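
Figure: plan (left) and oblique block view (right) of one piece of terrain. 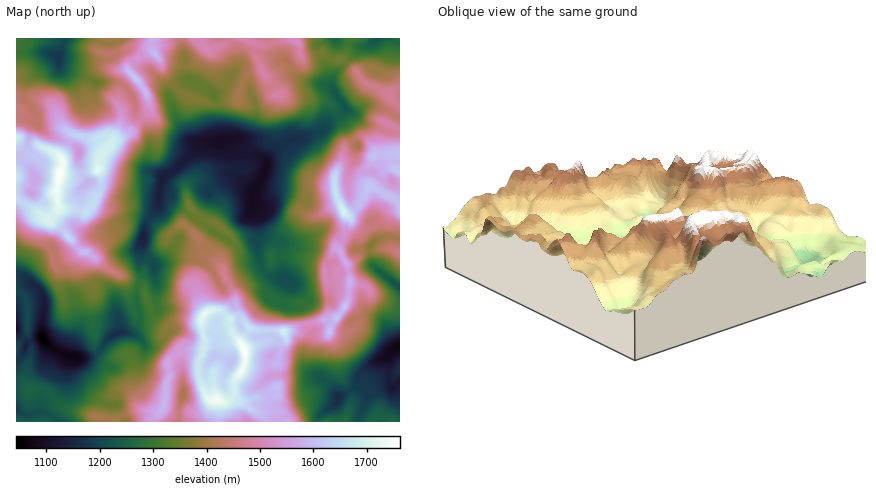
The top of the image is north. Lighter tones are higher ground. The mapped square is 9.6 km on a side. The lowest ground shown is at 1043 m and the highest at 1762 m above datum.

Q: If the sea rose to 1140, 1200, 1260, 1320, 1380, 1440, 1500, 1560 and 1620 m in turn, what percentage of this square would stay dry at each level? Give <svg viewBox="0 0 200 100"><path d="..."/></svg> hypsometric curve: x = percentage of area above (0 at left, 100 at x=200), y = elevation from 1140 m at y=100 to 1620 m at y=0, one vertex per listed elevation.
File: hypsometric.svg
<svg viewBox="0 0 200 100"><path d="M189 100l-17-12-23-13-22-13-26-12-27-12-24-13-17-13-17-12"/></svg>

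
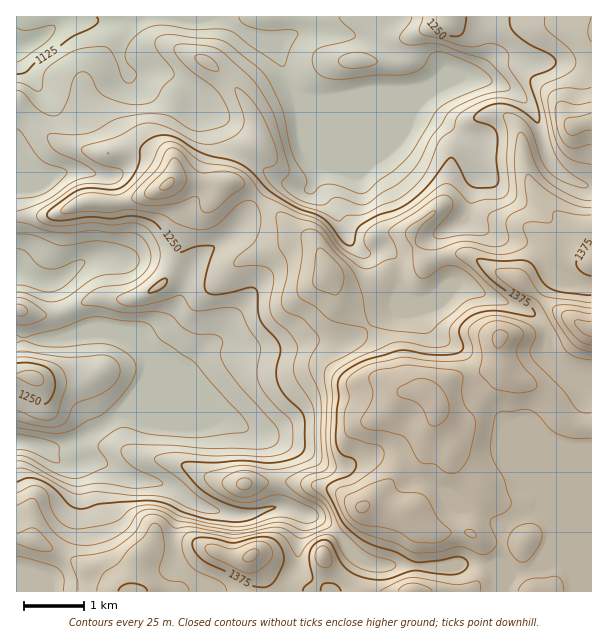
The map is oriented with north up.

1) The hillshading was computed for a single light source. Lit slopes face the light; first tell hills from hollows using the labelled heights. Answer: NW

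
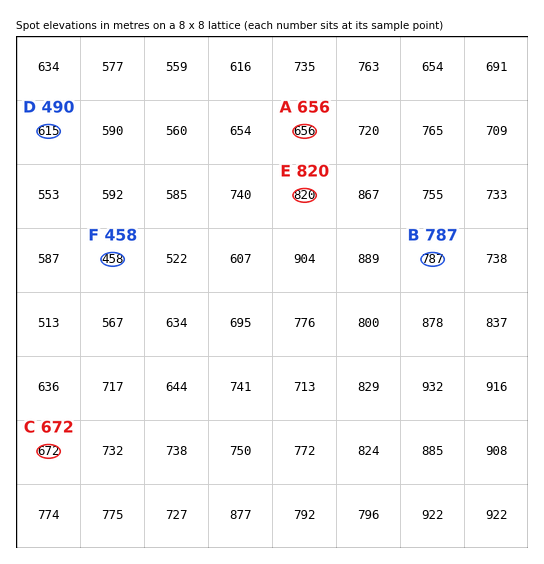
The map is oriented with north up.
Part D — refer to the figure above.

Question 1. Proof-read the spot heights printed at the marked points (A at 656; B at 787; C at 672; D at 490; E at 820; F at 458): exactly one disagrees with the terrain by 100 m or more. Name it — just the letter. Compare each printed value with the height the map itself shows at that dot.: D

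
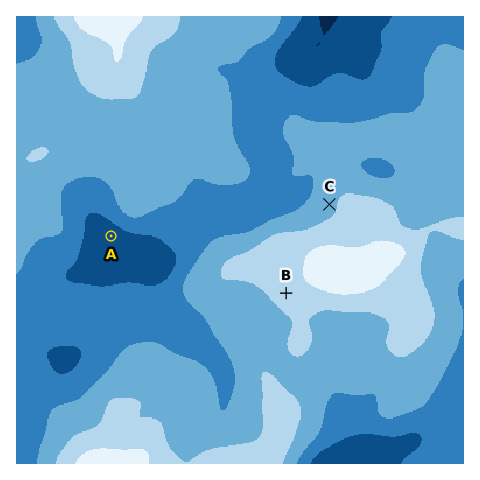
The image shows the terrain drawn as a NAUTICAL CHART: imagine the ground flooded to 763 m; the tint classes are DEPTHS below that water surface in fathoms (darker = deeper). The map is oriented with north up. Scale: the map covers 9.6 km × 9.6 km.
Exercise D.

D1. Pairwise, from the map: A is below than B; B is above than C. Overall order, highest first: B C A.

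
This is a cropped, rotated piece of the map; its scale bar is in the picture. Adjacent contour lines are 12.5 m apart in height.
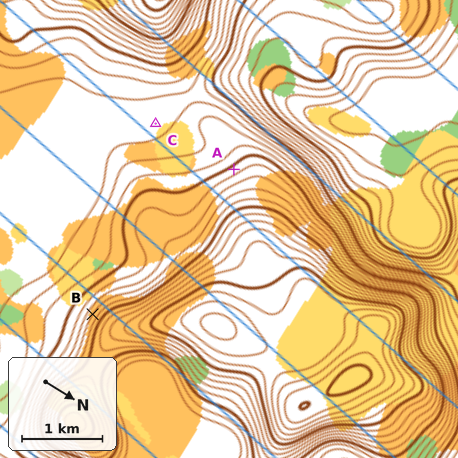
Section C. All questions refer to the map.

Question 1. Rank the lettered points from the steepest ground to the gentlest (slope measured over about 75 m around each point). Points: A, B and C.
B A C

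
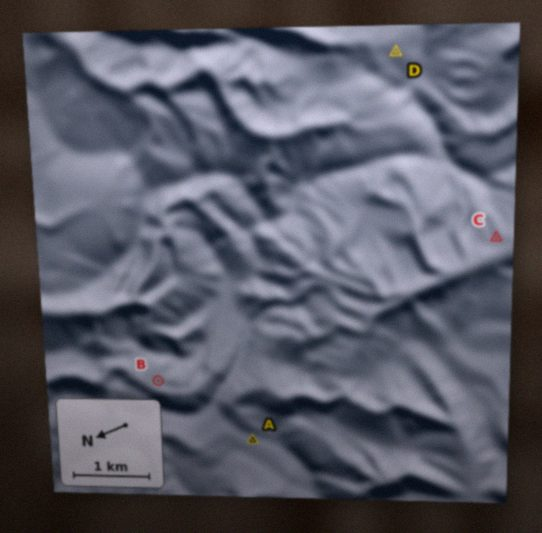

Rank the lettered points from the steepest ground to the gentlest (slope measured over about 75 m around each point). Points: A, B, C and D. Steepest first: C B D A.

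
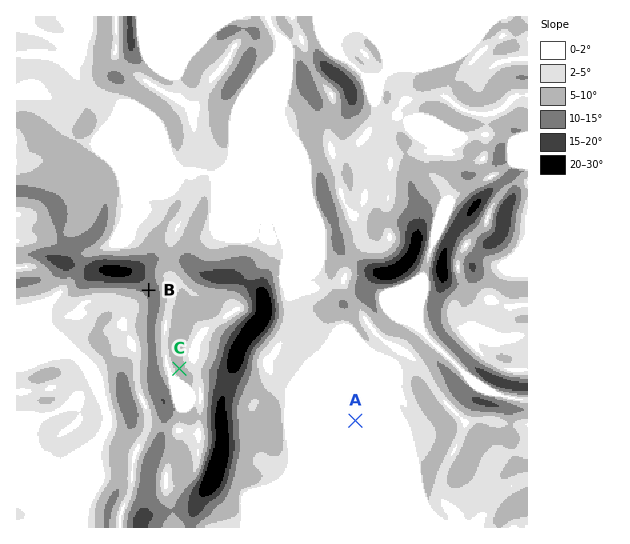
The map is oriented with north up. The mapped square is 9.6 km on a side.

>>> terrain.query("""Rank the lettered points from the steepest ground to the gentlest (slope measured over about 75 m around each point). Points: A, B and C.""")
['B', 'C', 'A']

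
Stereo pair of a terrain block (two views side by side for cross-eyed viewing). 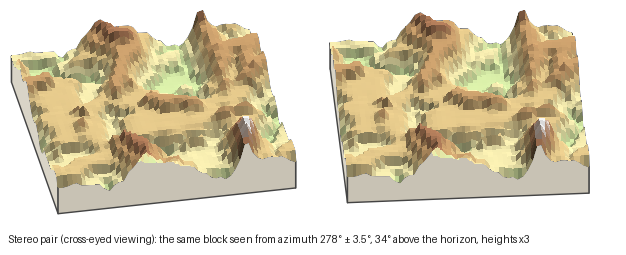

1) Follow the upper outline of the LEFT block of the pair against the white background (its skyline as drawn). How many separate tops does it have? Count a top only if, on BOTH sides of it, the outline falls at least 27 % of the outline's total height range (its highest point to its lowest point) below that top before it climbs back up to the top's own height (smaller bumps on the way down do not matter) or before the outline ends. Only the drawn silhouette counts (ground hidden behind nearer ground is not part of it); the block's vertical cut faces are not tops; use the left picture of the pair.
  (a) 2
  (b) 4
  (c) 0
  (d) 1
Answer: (d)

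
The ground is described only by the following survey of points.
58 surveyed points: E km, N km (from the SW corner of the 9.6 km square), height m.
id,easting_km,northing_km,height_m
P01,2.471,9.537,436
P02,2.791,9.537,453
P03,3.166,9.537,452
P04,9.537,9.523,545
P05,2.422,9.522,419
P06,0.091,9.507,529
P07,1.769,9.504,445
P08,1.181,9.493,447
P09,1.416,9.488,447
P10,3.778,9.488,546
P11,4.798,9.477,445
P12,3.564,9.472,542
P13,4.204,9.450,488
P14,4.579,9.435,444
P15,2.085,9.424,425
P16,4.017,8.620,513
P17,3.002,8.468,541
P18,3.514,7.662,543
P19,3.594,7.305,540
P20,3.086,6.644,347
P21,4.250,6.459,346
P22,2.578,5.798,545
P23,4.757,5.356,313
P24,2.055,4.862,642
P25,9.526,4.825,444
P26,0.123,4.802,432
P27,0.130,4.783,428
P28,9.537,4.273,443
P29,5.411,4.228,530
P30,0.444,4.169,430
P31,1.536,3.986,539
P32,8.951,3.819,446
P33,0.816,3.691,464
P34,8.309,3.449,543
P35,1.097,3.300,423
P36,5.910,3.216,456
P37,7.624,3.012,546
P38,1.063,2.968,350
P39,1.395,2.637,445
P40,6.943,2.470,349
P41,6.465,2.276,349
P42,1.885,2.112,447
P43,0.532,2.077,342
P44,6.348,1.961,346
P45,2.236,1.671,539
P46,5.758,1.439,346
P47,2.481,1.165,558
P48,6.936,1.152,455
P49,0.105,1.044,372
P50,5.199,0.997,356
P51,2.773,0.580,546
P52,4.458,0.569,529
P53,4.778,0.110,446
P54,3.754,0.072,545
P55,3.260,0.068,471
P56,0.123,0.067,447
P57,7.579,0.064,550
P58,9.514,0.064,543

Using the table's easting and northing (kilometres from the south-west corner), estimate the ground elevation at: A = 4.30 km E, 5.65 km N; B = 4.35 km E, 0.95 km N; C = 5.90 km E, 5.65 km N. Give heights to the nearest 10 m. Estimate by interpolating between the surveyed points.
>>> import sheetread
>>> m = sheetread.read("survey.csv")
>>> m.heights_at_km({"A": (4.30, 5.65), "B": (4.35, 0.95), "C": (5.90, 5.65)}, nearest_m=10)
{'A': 450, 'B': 450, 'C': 450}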